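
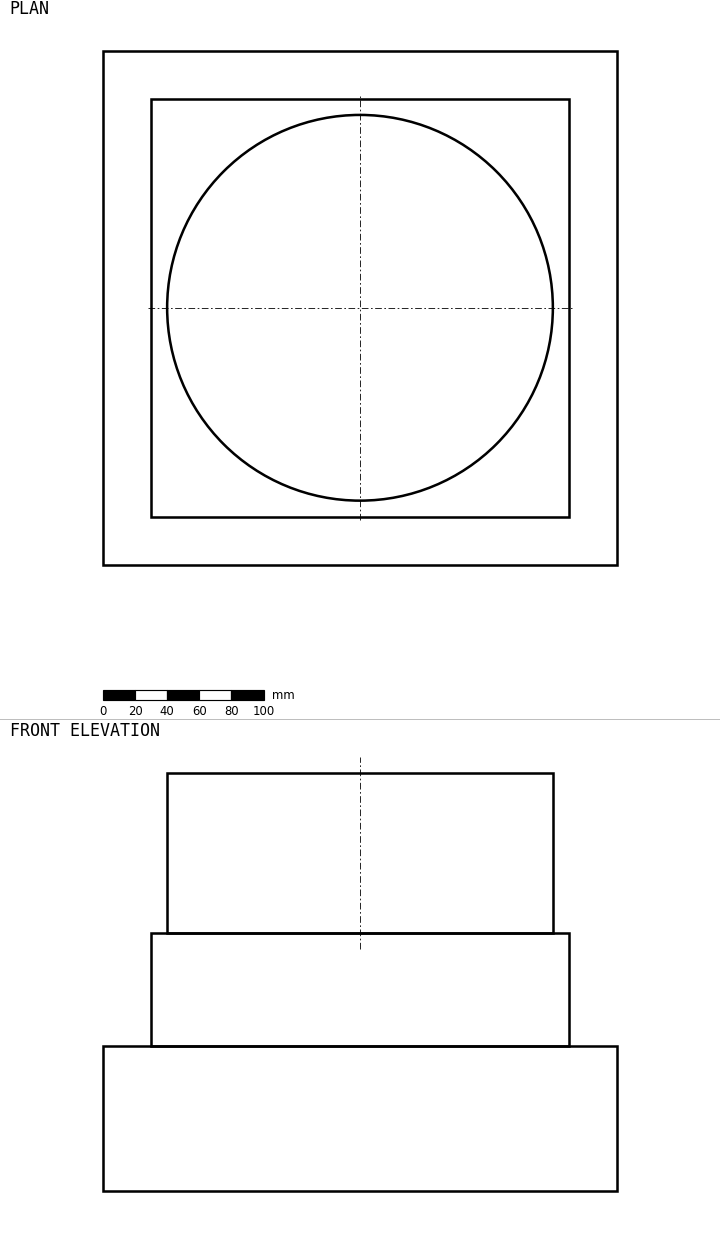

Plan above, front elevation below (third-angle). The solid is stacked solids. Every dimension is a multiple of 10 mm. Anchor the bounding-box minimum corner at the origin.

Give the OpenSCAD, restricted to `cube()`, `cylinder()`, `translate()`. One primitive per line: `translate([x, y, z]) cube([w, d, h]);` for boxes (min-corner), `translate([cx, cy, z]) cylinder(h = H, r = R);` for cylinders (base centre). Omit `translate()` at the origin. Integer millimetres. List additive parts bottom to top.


cube([320, 320, 90]);
translate([30, 30, 90]) cube([260, 260, 70]);
translate([160, 160, 160]) cylinder(h = 100, r = 120);


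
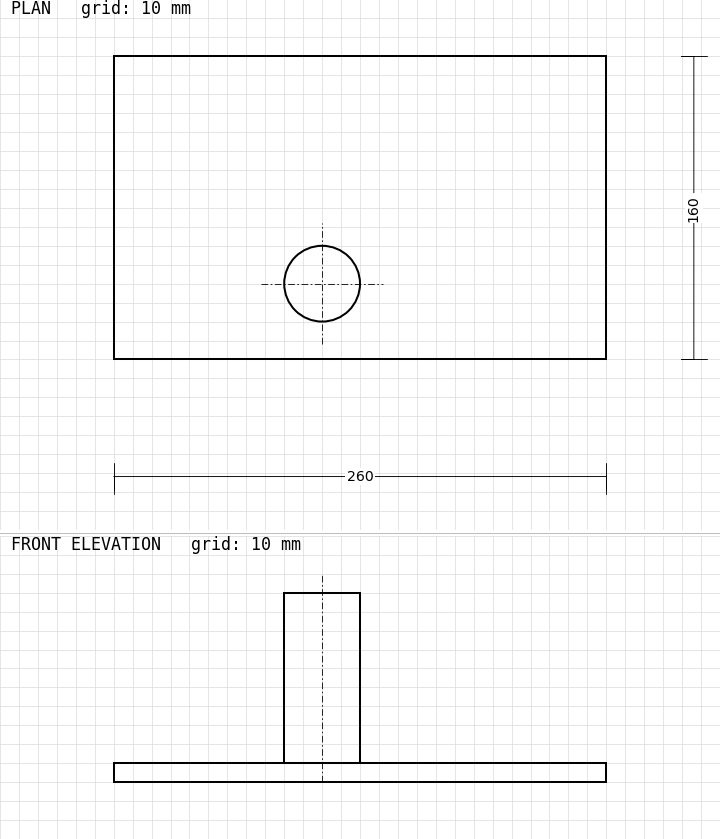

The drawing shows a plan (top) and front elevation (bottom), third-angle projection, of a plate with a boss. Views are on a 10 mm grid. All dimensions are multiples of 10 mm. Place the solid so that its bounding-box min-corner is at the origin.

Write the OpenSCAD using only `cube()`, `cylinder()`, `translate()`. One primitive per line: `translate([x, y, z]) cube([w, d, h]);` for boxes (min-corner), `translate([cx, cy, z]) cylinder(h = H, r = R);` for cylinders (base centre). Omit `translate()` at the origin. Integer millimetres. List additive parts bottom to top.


cube([260, 160, 10]);
translate([110, 40, 10]) cylinder(h = 90, r = 20);


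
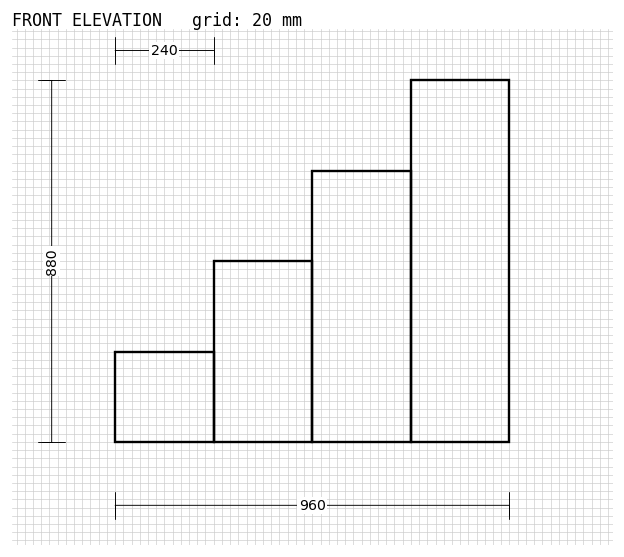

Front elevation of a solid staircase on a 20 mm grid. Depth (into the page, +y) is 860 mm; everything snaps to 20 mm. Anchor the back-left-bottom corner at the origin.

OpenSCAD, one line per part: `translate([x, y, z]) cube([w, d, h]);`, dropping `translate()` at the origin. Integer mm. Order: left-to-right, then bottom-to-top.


cube([240, 860, 220]);
translate([240, 0, 0]) cube([240, 860, 440]);
translate([480, 0, 0]) cube([240, 860, 660]);
translate([720, 0, 0]) cube([240, 860, 880]);


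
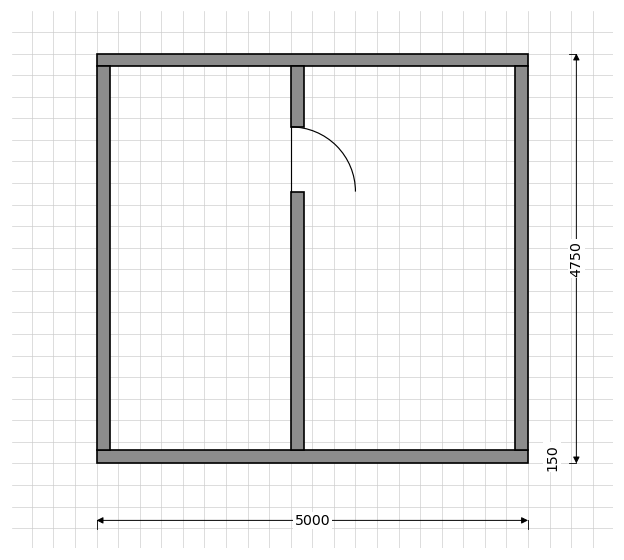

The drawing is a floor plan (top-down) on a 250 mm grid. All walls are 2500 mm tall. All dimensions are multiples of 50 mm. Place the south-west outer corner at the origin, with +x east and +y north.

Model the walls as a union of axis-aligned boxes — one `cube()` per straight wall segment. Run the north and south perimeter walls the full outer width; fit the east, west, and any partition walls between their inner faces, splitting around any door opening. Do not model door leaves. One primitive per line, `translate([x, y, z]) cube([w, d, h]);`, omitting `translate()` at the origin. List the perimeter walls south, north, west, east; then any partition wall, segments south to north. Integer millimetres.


cube([5000, 150, 2500]);
translate([0, 4600, 0]) cube([5000, 150, 2500]);
translate([0, 150, 0]) cube([150, 4450, 2500]);
translate([4850, 150, 0]) cube([150, 4450, 2500]);
translate([2250, 150, 0]) cube([150, 3000, 2500]);
translate([2250, 3900, 0]) cube([150, 700, 2500]);


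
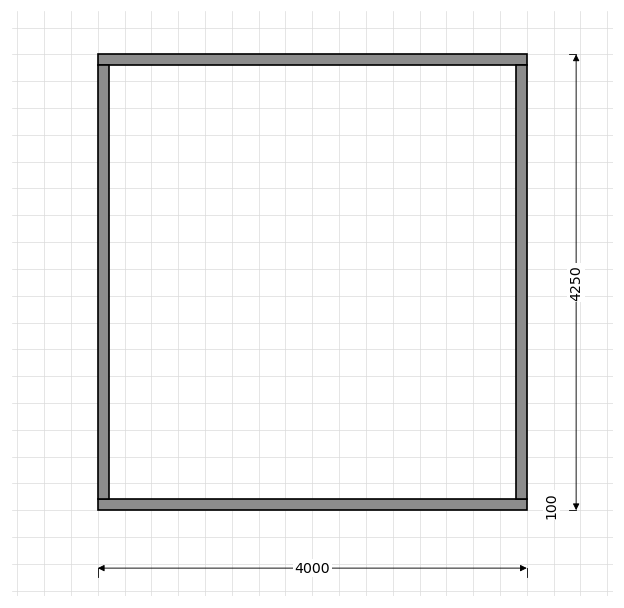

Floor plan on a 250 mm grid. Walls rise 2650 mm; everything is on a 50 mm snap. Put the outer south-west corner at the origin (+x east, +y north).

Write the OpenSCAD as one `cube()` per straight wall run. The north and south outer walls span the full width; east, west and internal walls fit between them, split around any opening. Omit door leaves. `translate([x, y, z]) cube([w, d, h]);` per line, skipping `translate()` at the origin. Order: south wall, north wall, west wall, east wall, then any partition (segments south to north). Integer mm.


cube([4000, 100, 2650]);
translate([0, 4150, 0]) cube([4000, 100, 2650]);
translate([0, 100, 0]) cube([100, 4050, 2650]);
translate([3900, 100, 0]) cube([100, 4050, 2650]);


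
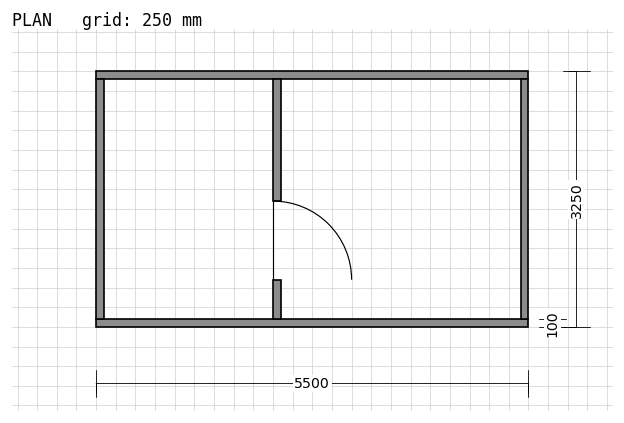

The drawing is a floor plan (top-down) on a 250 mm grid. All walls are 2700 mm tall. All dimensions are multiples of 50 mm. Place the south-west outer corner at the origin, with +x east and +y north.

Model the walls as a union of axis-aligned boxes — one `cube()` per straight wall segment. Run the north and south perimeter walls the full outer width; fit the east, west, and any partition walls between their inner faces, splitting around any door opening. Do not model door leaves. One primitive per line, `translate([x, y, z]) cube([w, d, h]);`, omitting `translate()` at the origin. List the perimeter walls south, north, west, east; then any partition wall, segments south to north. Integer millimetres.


cube([5500, 100, 2700]);
translate([0, 3150, 0]) cube([5500, 100, 2700]);
translate([0, 100, 0]) cube([100, 3050, 2700]);
translate([5400, 100, 0]) cube([100, 3050, 2700]);
translate([2250, 100, 0]) cube([100, 500, 2700]);
translate([2250, 1600, 0]) cube([100, 1550, 2700]);


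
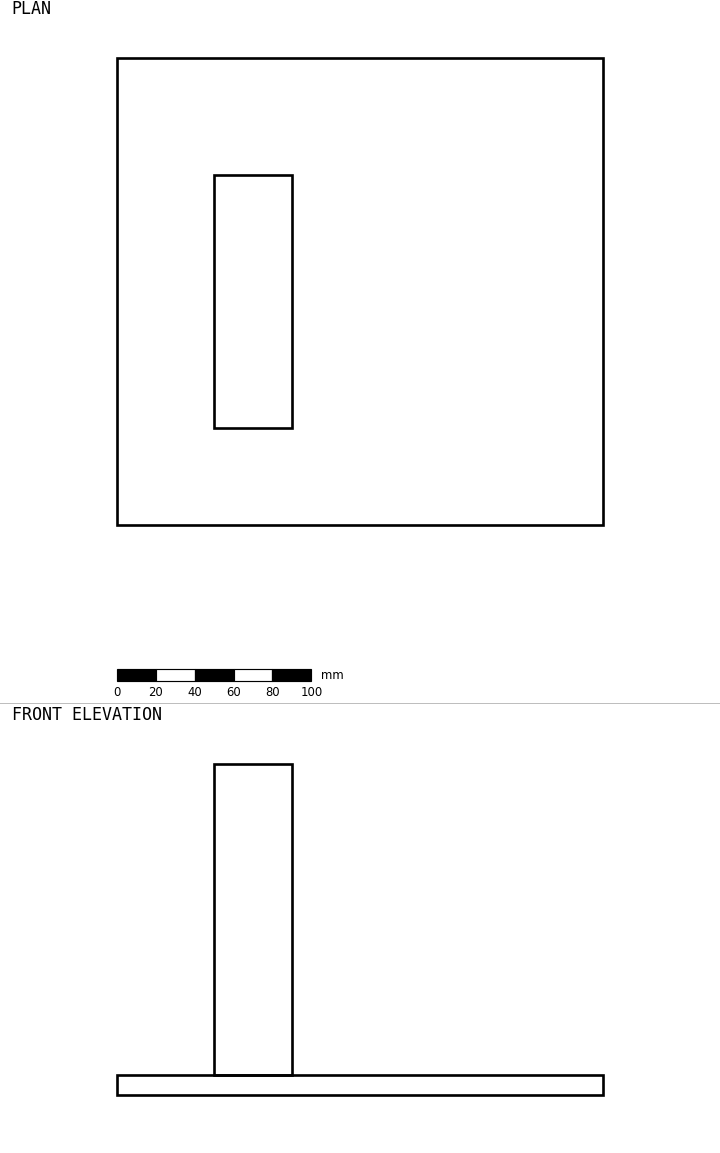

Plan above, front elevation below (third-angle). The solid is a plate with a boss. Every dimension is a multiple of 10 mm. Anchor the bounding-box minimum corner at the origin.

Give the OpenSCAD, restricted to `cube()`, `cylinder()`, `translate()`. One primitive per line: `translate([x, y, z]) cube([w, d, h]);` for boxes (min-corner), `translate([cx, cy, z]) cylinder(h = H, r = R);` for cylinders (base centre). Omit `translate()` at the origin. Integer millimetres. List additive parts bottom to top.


cube([250, 240, 10]);
translate([50, 50, 10]) cube([40, 130, 160]);


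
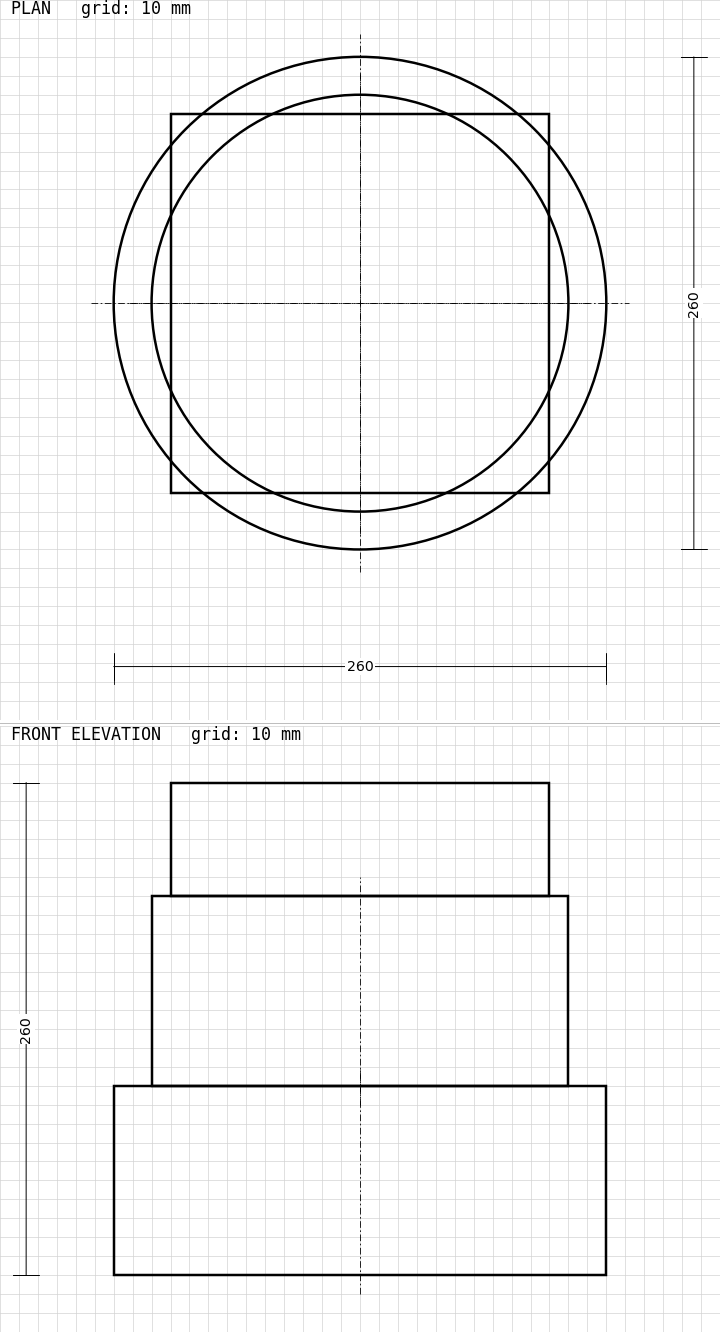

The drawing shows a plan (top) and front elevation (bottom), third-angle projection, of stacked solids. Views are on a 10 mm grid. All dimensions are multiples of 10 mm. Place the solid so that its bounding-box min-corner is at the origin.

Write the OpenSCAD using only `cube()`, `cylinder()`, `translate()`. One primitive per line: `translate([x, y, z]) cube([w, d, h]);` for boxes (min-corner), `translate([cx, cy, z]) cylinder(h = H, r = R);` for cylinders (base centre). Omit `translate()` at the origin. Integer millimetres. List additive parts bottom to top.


translate([130, 130, 0]) cylinder(h = 100, r = 130);
translate([130, 130, 100]) cylinder(h = 100, r = 110);
translate([30, 30, 200]) cube([200, 200, 60]);


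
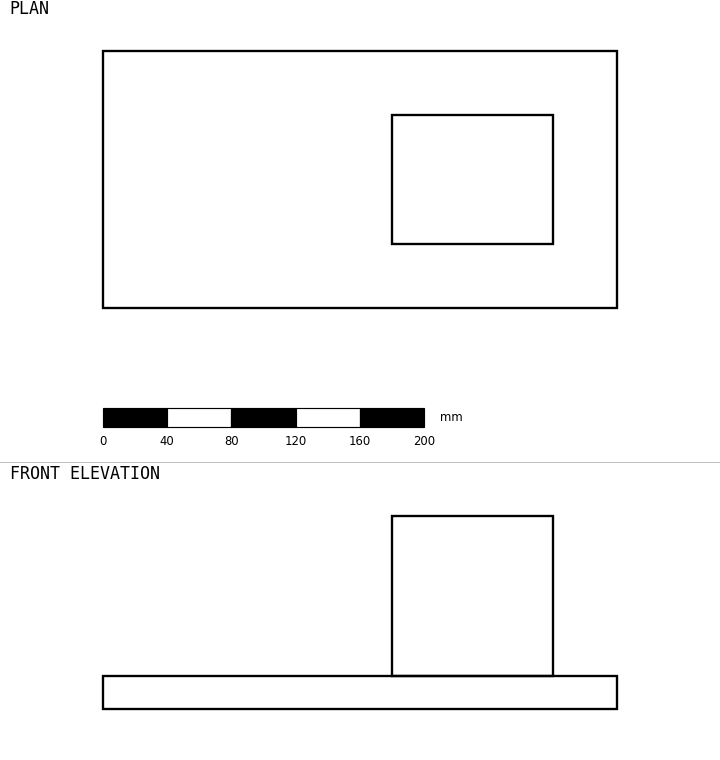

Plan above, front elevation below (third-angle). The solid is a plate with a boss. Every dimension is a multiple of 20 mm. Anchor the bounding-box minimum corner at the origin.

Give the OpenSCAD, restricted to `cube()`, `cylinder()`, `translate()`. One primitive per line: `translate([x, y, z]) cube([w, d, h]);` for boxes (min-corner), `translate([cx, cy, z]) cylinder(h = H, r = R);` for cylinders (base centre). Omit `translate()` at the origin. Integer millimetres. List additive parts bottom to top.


cube([320, 160, 20]);
translate([180, 40, 20]) cube([100, 80, 100]);


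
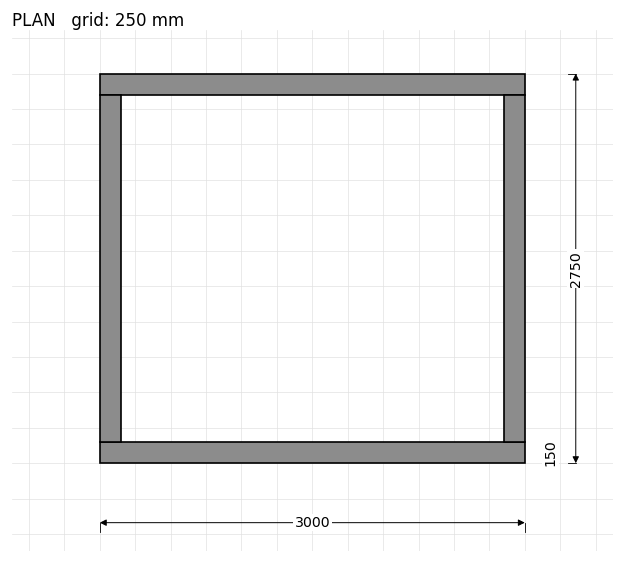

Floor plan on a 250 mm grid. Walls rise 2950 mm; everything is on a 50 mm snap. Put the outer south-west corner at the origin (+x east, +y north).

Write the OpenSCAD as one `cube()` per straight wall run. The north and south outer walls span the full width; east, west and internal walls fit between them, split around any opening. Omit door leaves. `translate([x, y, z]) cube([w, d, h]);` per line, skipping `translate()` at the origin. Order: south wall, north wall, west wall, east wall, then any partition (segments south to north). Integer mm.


cube([3000, 150, 2950]);
translate([0, 2600, 0]) cube([3000, 150, 2950]);
translate([0, 150, 0]) cube([150, 2450, 2950]);
translate([2850, 150, 0]) cube([150, 2450, 2950]);


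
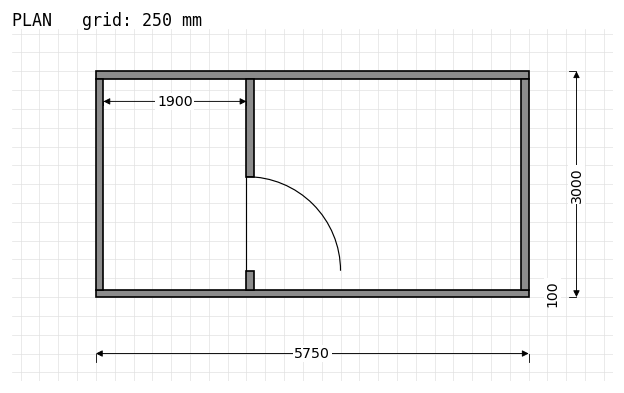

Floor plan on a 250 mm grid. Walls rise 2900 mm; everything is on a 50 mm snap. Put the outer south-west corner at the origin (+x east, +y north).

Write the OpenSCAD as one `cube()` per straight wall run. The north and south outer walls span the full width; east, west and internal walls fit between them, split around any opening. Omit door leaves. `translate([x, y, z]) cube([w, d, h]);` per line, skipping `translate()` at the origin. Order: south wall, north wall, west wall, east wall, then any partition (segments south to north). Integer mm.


cube([5750, 100, 2900]);
translate([0, 2900, 0]) cube([5750, 100, 2900]);
translate([0, 100, 0]) cube([100, 2800, 2900]);
translate([5650, 100, 0]) cube([100, 2800, 2900]);
translate([2000, 100, 0]) cube([100, 250, 2900]);
translate([2000, 1600, 0]) cube([100, 1300, 2900]);


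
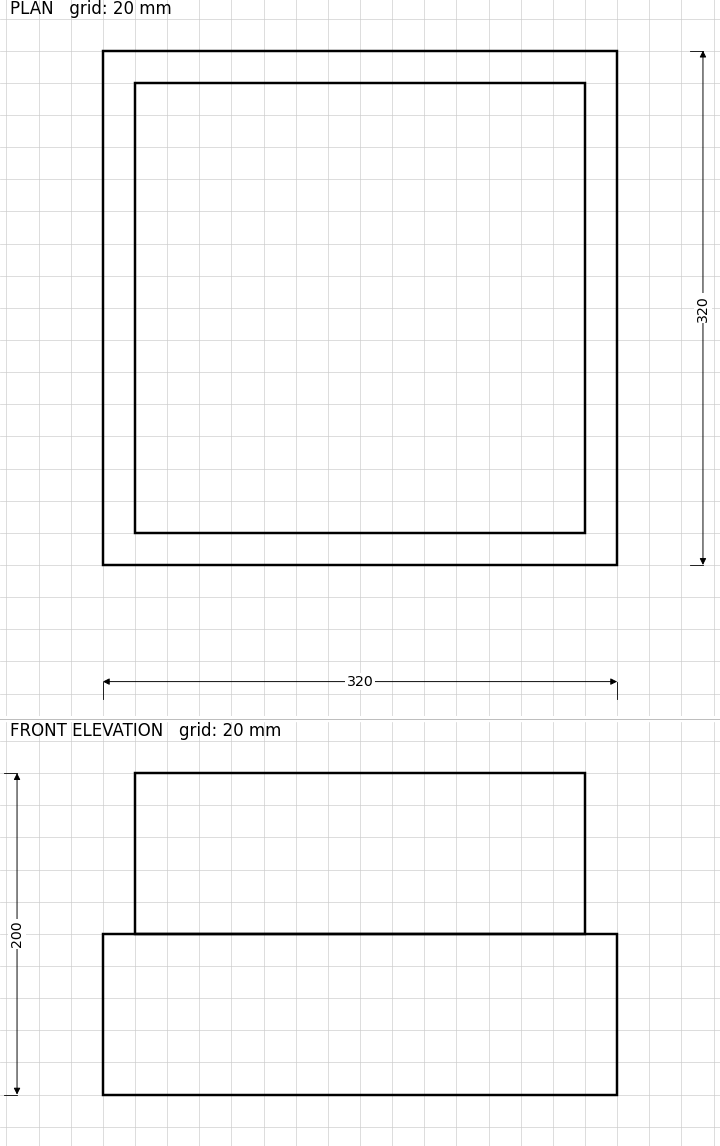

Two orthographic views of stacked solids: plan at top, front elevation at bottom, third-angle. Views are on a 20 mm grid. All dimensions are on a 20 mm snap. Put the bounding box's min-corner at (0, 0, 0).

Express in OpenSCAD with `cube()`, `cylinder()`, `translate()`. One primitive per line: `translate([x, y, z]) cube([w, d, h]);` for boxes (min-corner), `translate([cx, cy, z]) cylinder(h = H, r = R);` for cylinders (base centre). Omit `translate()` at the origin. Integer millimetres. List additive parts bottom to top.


cube([320, 320, 100]);
translate([20, 20, 100]) cube([280, 280, 100]);


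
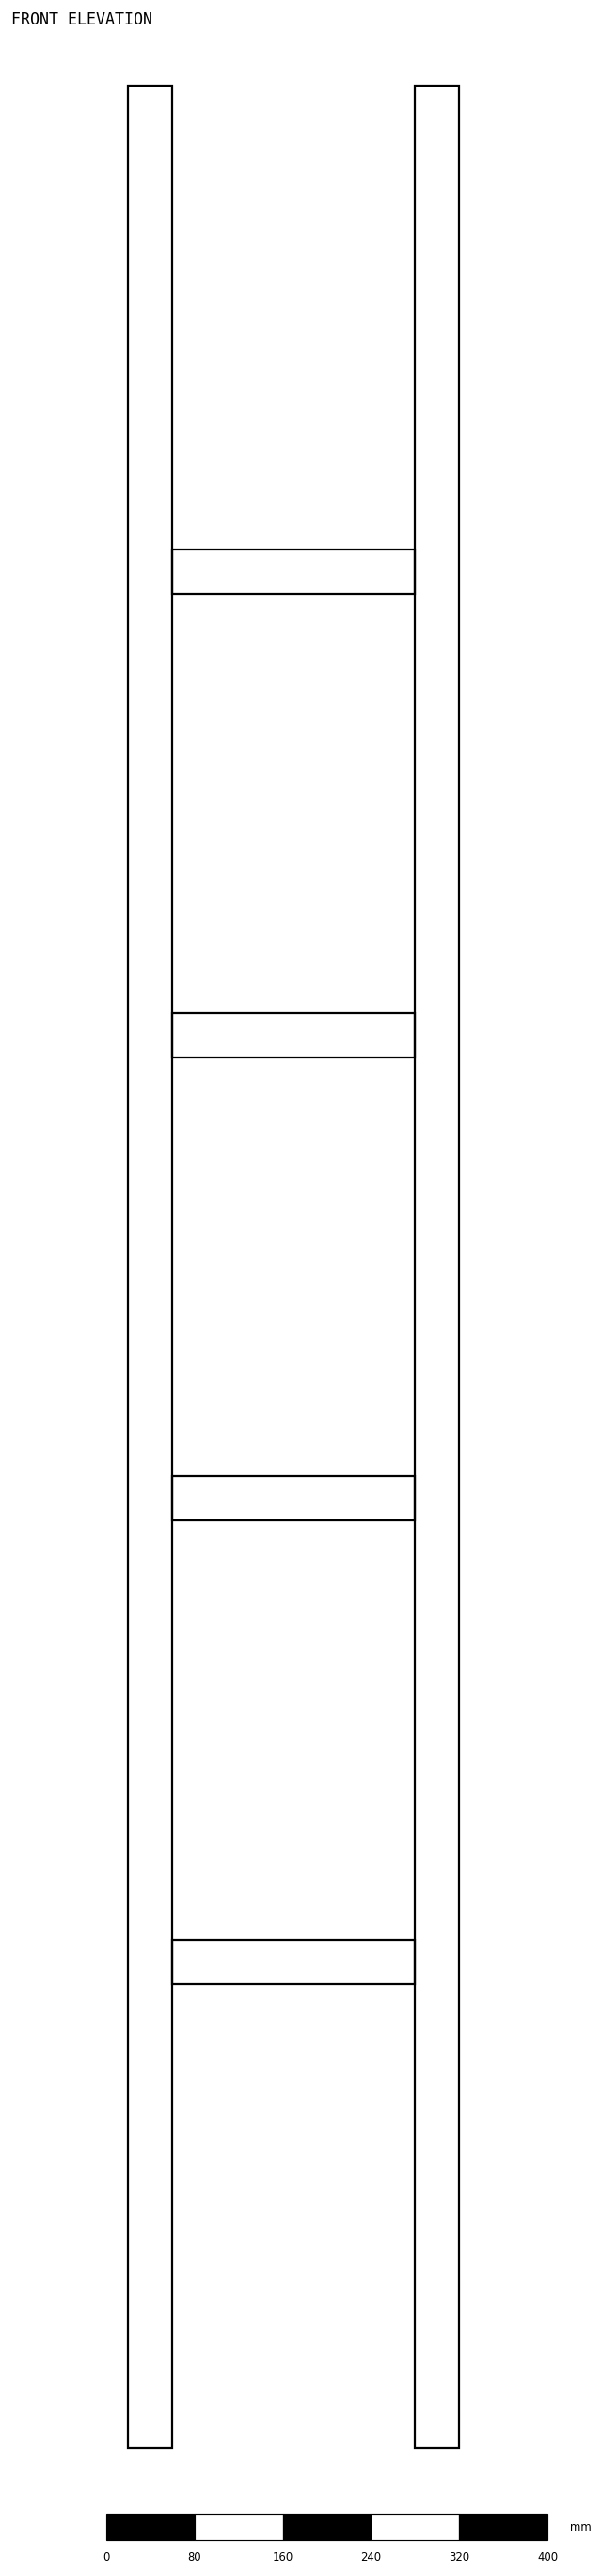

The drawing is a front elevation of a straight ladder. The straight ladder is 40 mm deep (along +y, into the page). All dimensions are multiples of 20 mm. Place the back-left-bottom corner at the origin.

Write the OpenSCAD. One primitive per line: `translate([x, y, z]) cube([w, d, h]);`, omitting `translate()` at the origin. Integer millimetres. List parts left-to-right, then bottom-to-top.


cube([40, 40, 2140]);
translate([40, 0, 420]) cube([220, 40, 40]);
translate([40, 0, 840]) cube([220, 40, 40]);
translate([40, 0, 1260]) cube([220, 40, 40]);
translate([40, 0, 1680]) cube([220, 40, 40]);
translate([260, 0, 0]) cube([40, 40, 2140]);


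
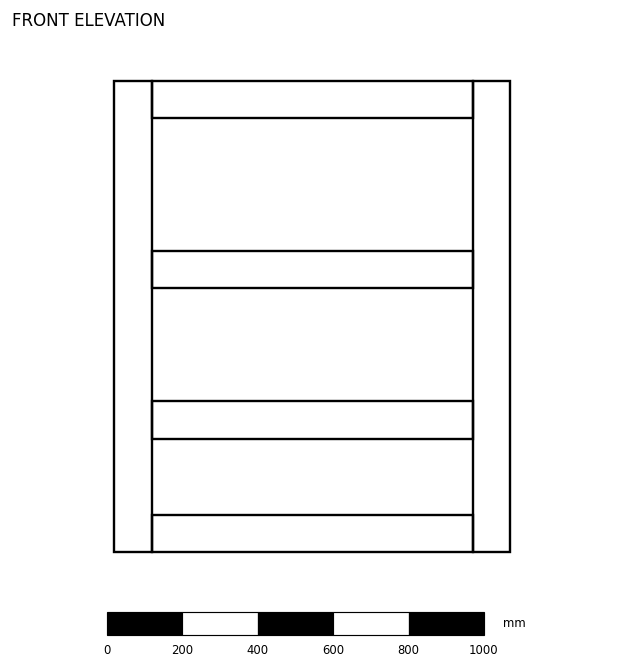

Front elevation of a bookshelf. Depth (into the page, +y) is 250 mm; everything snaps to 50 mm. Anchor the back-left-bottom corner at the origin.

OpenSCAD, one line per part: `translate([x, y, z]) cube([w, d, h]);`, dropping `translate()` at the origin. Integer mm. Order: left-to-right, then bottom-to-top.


cube([100, 250, 1250]);
translate([100, 0, 0]) cube([850, 250, 100]);
translate([100, 0, 300]) cube([850, 250, 100]);
translate([100, 0, 700]) cube([850, 250, 100]);
translate([100, 0, 1150]) cube([850, 250, 100]);
translate([950, 0, 0]) cube([100, 250, 1250]);


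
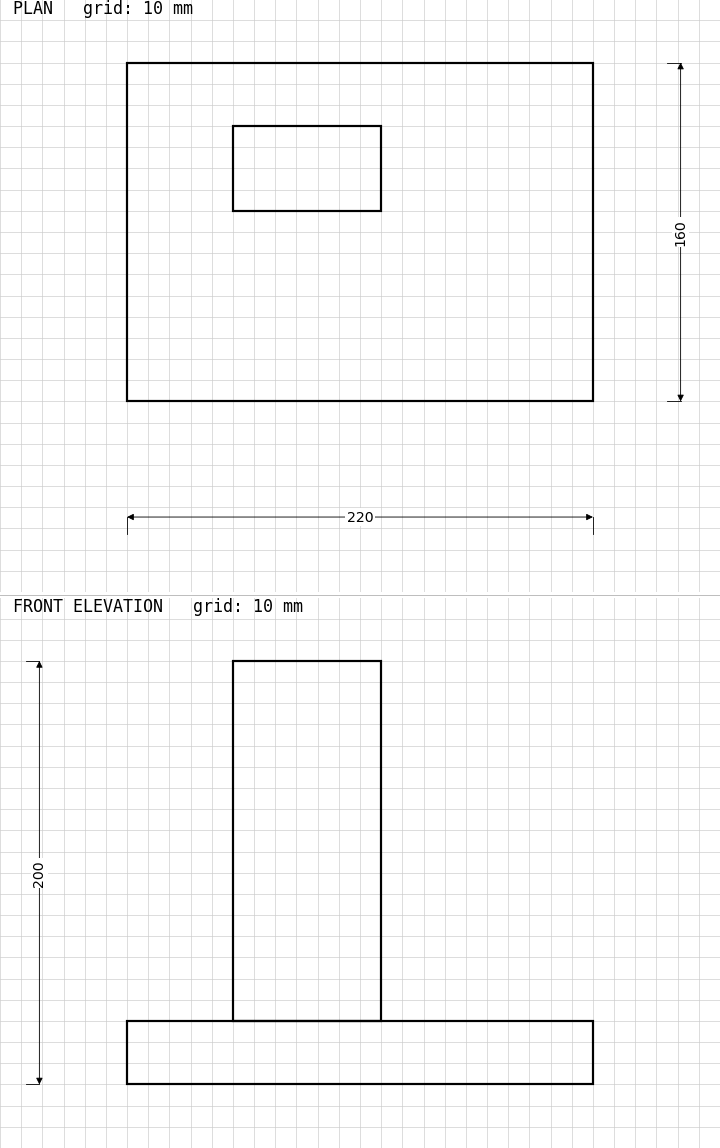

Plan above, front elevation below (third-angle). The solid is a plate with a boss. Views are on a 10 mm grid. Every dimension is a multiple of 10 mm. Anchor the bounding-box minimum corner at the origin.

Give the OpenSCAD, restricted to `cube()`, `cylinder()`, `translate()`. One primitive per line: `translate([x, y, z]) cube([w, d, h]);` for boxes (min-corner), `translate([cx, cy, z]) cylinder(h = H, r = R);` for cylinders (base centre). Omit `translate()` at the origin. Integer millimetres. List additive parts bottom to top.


cube([220, 160, 30]);
translate([50, 90, 30]) cube([70, 40, 170]);


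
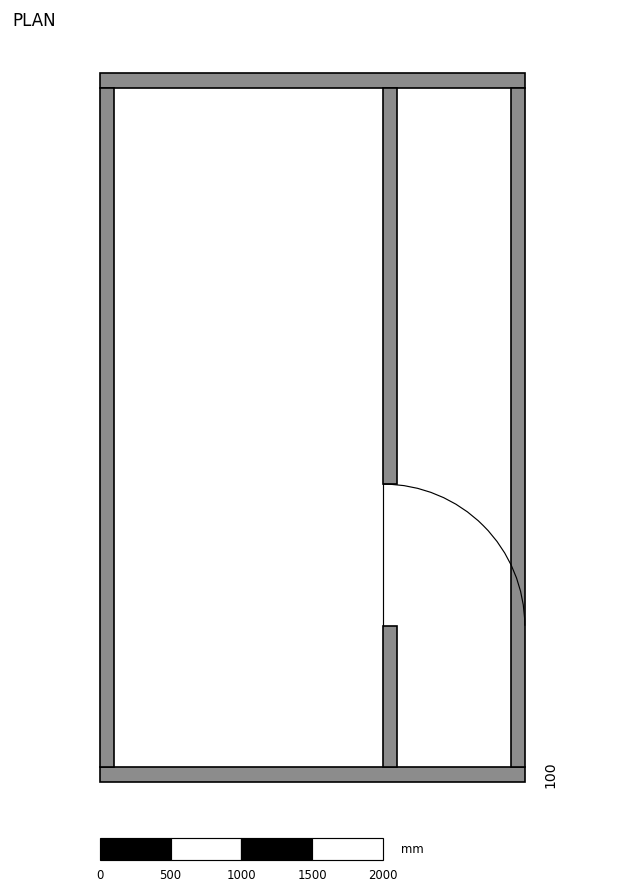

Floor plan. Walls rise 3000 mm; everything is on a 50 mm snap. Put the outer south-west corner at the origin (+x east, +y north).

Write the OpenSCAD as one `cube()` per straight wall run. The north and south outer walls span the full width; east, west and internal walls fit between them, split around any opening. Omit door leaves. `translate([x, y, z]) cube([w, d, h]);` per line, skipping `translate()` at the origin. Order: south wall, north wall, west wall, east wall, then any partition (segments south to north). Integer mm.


cube([3000, 100, 3000]);
translate([0, 4900, 0]) cube([3000, 100, 3000]);
translate([0, 100, 0]) cube([100, 4800, 3000]);
translate([2900, 100, 0]) cube([100, 4800, 3000]);
translate([2000, 100, 0]) cube([100, 1000, 3000]);
translate([2000, 2100, 0]) cube([100, 2800, 3000]);


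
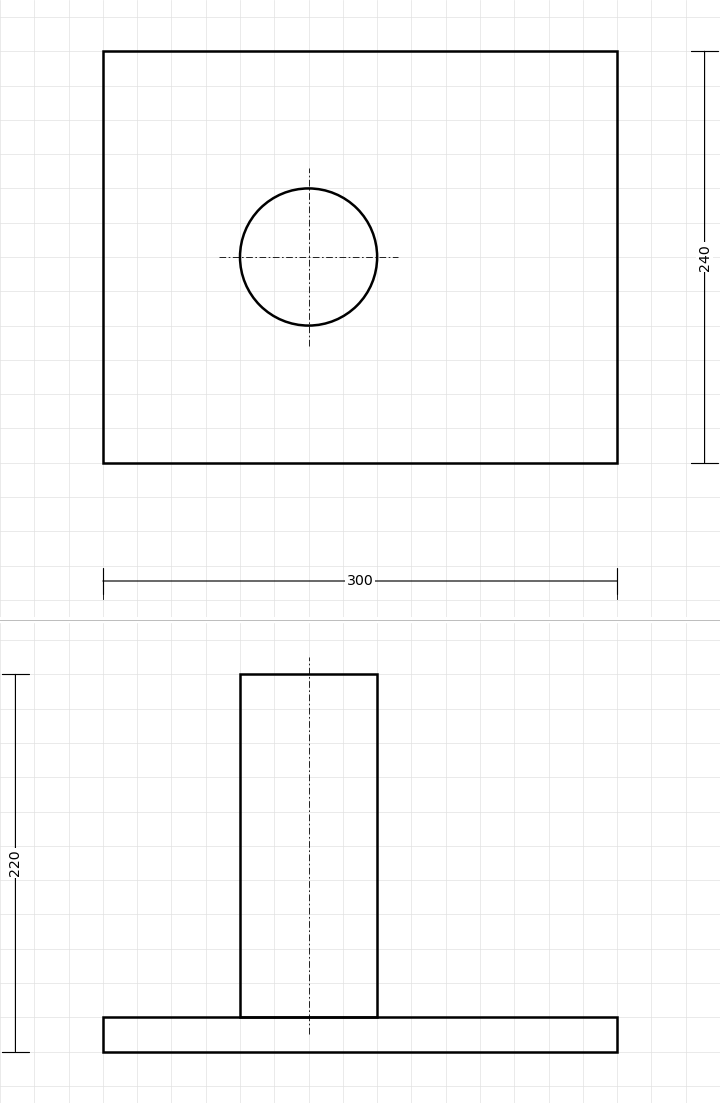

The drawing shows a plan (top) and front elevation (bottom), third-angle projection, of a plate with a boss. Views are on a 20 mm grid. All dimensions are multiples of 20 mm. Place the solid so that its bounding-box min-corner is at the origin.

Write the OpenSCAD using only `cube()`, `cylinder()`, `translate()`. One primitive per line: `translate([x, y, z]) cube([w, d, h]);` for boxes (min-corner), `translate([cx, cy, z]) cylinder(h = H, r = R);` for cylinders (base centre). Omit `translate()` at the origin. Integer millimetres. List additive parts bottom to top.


cube([300, 240, 20]);
translate([120, 120, 20]) cylinder(h = 200, r = 40);


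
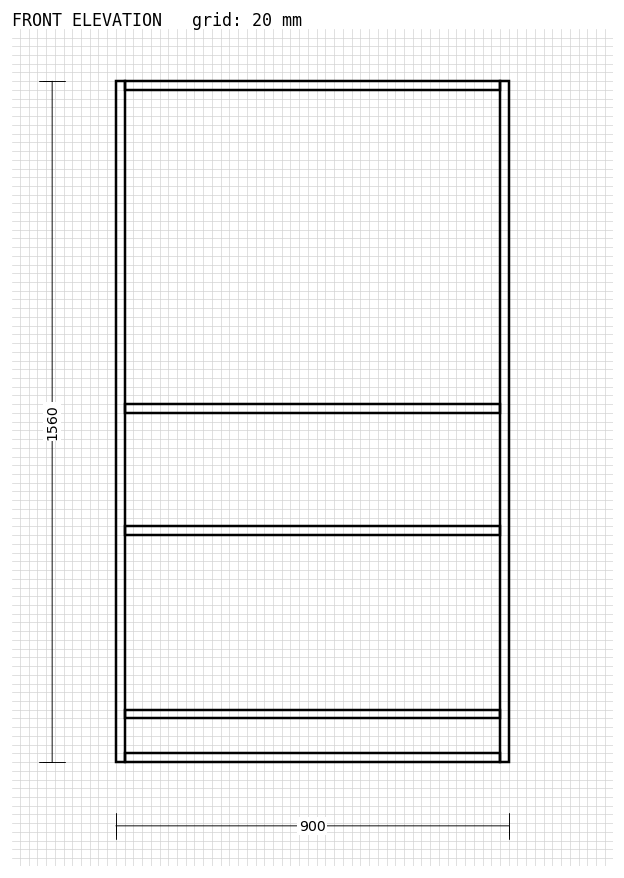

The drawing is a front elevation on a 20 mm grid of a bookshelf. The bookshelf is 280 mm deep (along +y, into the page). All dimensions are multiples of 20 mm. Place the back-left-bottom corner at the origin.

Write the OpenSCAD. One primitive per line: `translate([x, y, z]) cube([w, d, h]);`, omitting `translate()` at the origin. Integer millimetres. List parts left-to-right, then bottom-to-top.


cube([20, 280, 1560]);
translate([20, 0, 0]) cube([860, 280, 20]);
translate([20, 0, 100]) cube([860, 280, 20]);
translate([20, 0, 520]) cube([860, 280, 20]);
translate([20, 0, 800]) cube([860, 280, 20]);
translate([20, 0, 1540]) cube([860, 280, 20]);
translate([880, 0, 0]) cube([20, 280, 1560]);


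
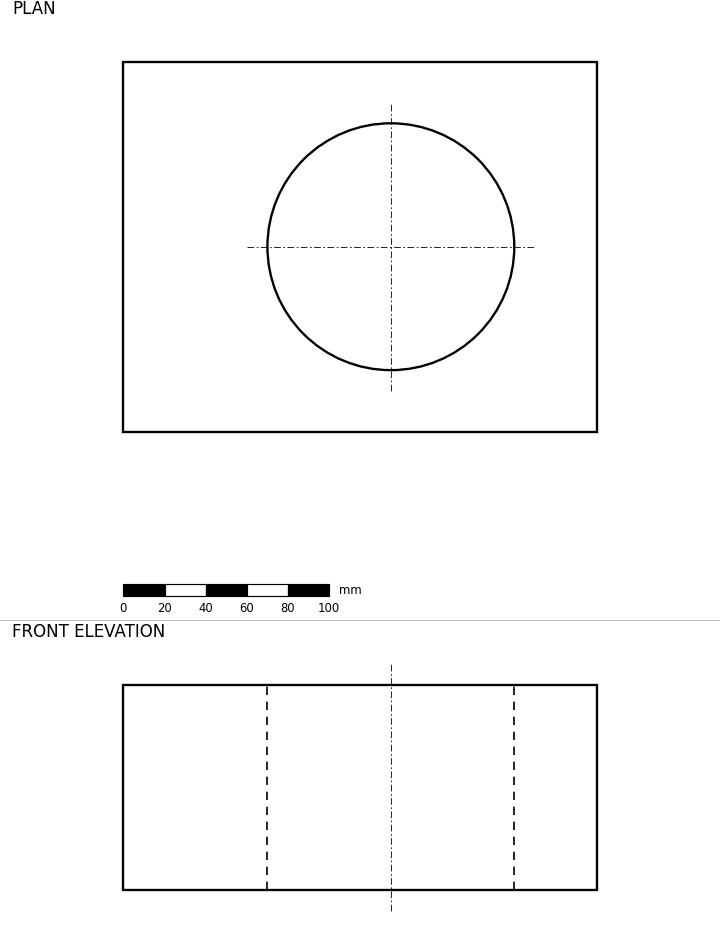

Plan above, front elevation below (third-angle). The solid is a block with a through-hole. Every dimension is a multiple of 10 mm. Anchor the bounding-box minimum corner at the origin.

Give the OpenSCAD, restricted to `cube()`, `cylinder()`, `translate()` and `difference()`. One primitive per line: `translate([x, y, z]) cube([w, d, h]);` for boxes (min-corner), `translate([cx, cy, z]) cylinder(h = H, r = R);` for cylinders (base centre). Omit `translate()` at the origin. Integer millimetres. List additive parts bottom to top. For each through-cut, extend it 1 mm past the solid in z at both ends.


difference() {
  cube([230, 180, 100]);
  translate([130, 90, -1]) cylinder(h = 102, r = 60);
}


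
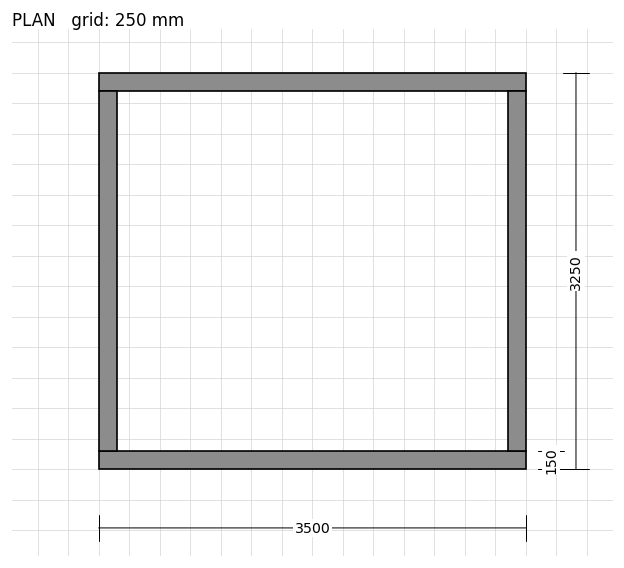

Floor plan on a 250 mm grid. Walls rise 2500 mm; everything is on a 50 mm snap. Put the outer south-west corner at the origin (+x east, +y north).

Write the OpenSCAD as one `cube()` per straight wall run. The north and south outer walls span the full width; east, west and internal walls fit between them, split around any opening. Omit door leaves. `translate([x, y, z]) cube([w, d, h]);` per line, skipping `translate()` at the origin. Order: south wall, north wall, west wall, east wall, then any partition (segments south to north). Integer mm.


cube([3500, 150, 2500]);
translate([0, 3100, 0]) cube([3500, 150, 2500]);
translate([0, 150, 0]) cube([150, 2950, 2500]);
translate([3350, 150, 0]) cube([150, 2950, 2500]);


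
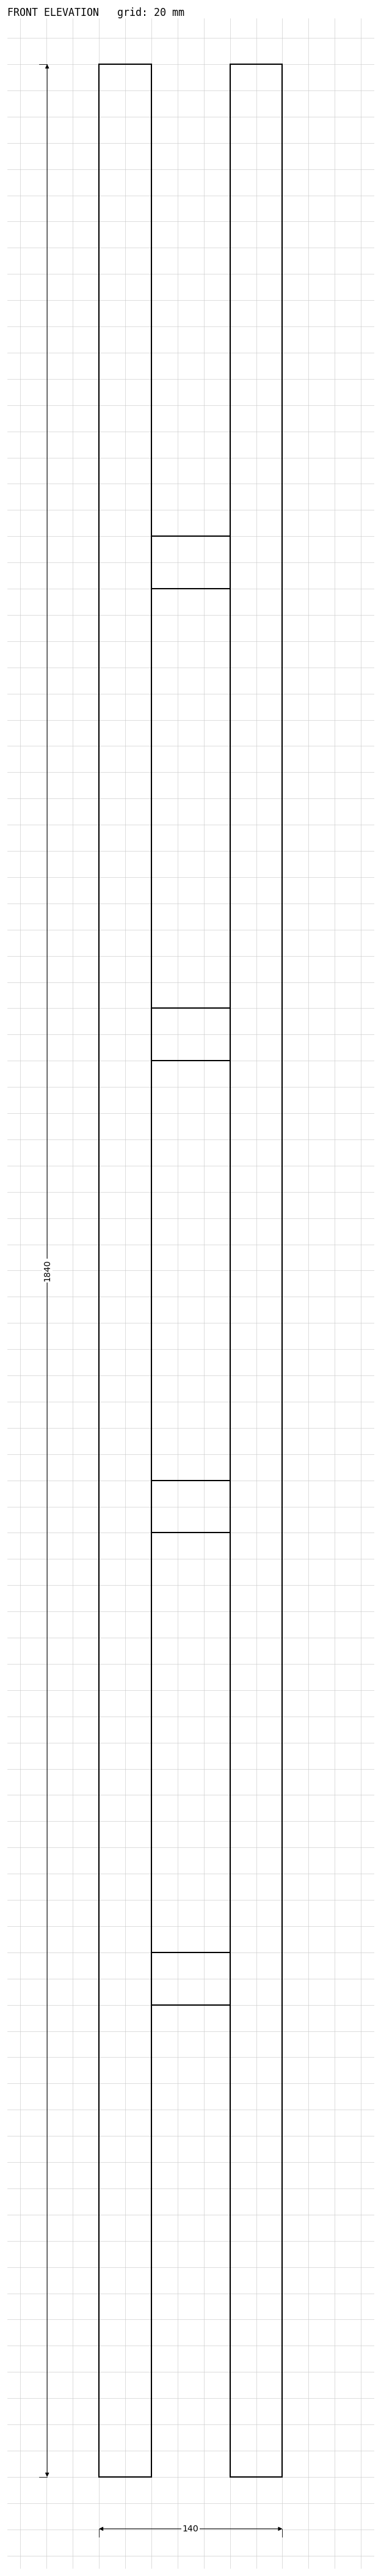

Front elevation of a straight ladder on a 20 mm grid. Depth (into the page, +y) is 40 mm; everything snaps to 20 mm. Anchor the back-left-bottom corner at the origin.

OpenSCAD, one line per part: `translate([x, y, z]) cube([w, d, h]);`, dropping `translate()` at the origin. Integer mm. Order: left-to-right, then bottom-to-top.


cube([40, 40, 1840]);
translate([40, 0, 360]) cube([60, 40, 40]);
translate([40, 0, 720]) cube([60, 40, 40]);
translate([40, 0, 1080]) cube([60, 40, 40]);
translate([40, 0, 1440]) cube([60, 40, 40]);
translate([100, 0, 0]) cube([40, 40, 1840]);


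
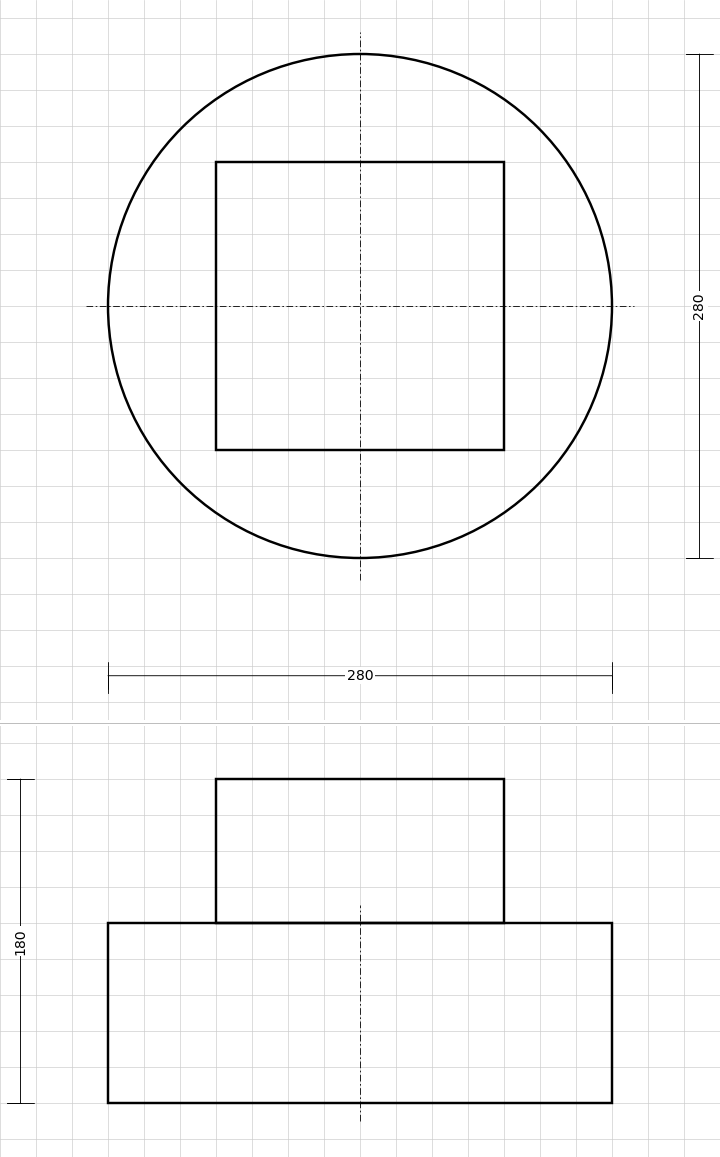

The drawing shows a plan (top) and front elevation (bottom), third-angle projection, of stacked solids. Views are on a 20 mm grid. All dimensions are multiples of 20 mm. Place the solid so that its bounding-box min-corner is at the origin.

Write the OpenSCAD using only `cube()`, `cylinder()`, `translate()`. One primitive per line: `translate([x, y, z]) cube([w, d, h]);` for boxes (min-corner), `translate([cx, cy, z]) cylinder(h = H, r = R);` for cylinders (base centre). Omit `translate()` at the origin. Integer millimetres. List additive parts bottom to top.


translate([140, 140, 0]) cylinder(h = 100, r = 140);
translate([60, 60, 100]) cube([160, 160, 80]);


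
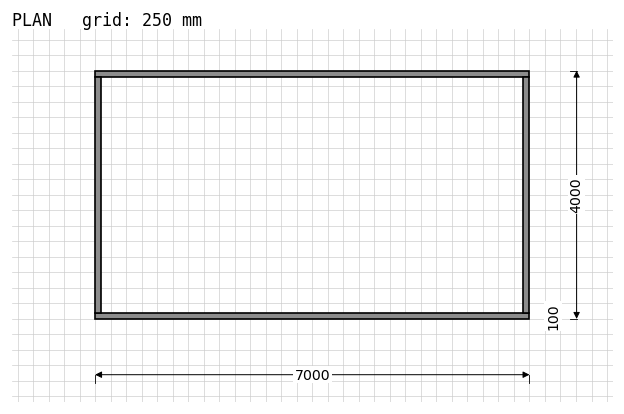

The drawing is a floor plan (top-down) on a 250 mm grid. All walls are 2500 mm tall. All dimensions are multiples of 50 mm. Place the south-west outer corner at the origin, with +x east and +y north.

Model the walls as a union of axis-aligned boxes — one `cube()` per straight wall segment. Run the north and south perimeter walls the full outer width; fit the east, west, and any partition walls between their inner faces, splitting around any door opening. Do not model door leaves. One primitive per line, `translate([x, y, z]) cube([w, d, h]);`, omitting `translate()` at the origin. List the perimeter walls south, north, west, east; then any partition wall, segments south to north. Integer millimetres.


cube([7000, 100, 2500]);
translate([0, 3900, 0]) cube([7000, 100, 2500]);
translate([0, 100, 0]) cube([100, 3800, 2500]);
translate([6900, 100, 0]) cube([100, 3800, 2500]);


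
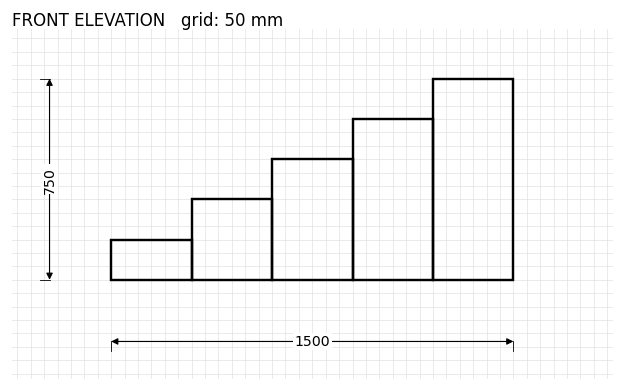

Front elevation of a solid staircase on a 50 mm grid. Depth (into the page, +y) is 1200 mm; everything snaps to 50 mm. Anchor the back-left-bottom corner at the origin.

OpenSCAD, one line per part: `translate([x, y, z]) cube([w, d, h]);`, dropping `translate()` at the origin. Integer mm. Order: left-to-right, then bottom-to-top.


cube([300, 1200, 150]);
translate([300, 0, 0]) cube([300, 1200, 300]);
translate([600, 0, 0]) cube([300, 1200, 450]);
translate([900, 0, 0]) cube([300, 1200, 600]);
translate([1200, 0, 0]) cube([300, 1200, 750]);


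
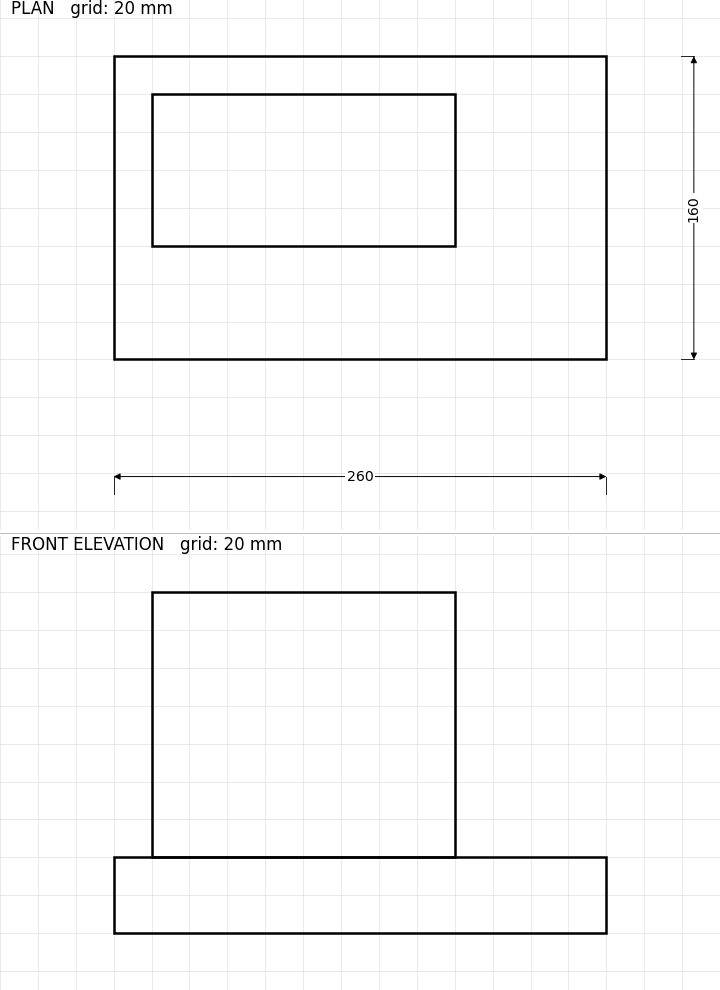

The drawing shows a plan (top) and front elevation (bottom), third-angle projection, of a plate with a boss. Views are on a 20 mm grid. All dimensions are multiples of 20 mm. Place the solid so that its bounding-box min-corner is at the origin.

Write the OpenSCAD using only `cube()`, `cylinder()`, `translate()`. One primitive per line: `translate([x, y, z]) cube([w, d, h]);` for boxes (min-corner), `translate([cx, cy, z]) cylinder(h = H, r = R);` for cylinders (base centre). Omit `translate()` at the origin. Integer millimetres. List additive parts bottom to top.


cube([260, 160, 40]);
translate([20, 60, 40]) cube([160, 80, 140]);


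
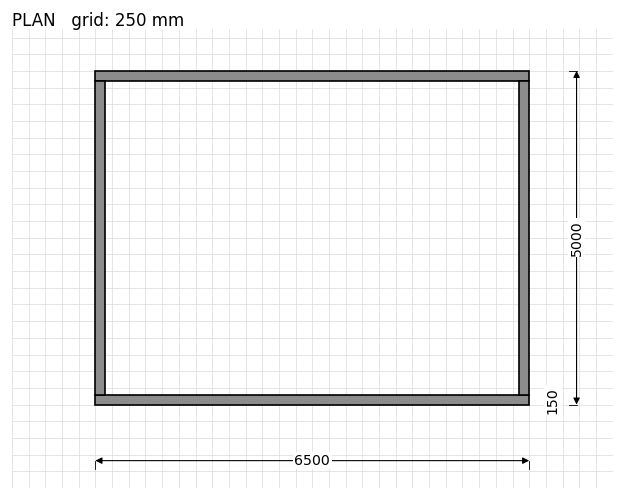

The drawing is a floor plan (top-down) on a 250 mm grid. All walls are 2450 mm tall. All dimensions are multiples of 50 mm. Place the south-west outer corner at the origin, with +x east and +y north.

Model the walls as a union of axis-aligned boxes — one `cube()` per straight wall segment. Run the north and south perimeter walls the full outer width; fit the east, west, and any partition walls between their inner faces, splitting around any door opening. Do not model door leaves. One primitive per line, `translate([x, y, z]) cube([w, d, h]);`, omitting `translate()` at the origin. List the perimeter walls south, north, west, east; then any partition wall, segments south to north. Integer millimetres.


cube([6500, 150, 2450]);
translate([0, 4850, 0]) cube([6500, 150, 2450]);
translate([0, 150, 0]) cube([150, 4700, 2450]);
translate([6350, 150, 0]) cube([150, 4700, 2450]);


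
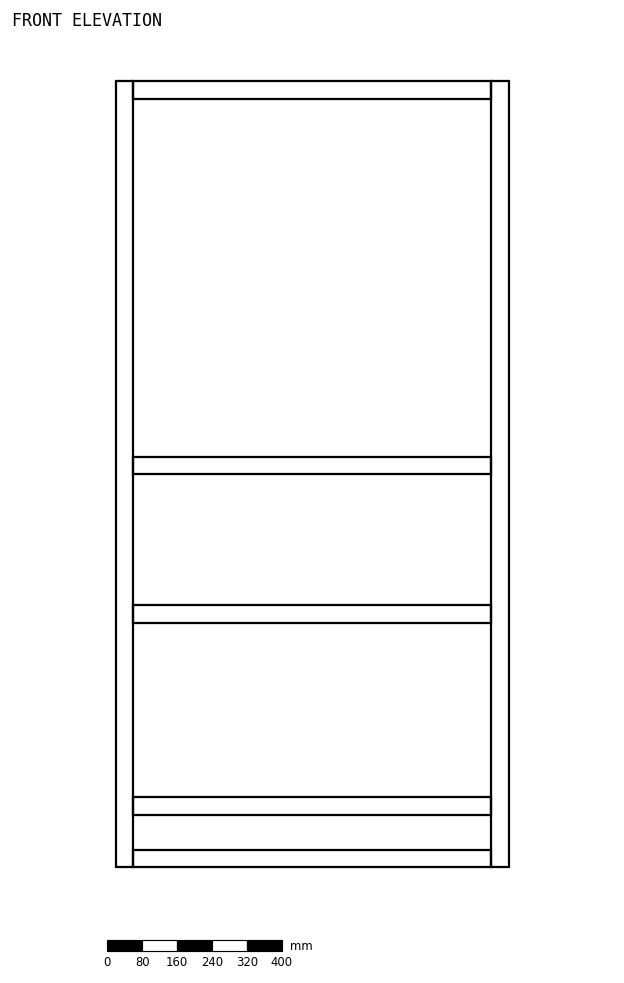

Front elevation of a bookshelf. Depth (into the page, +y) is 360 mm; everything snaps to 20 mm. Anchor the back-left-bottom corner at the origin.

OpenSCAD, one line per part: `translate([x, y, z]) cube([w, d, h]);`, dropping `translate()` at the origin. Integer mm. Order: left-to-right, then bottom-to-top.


cube([40, 360, 1800]);
translate([40, 0, 0]) cube([820, 360, 40]);
translate([40, 0, 120]) cube([820, 360, 40]);
translate([40, 0, 560]) cube([820, 360, 40]);
translate([40, 0, 900]) cube([820, 360, 40]);
translate([40, 0, 1760]) cube([820, 360, 40]);
translate([860, 0, 0]) cube([40, 360, 1800]);


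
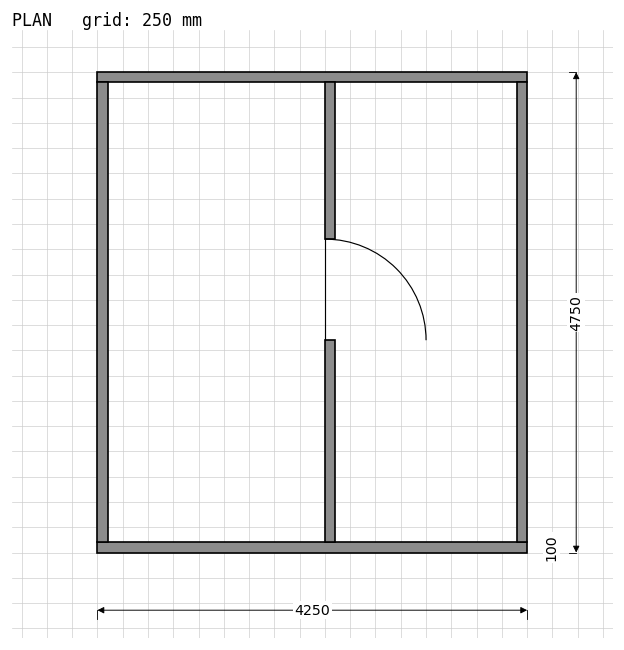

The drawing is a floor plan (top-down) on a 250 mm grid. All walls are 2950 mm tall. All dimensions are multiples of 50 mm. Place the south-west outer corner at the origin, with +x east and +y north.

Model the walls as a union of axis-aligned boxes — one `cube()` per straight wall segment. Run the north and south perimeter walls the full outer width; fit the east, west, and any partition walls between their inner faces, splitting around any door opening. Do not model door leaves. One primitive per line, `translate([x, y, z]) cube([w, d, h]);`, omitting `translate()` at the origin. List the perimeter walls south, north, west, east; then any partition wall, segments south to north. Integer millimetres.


cube([4250, 100, 2950]);
translate([0, 4650, 0]) cube([4250, 100, 2950]);
translate([0, 100, 0]) cube([100, 4550, 2950]);
translate([4150, 100, 0]) cube([100, 4550, 2950]);
translate([2250, 100, 0]) cube([100, 2000, 2950]);
translate([2250, 3100, 0]) cube([100, 1550, 2950]);


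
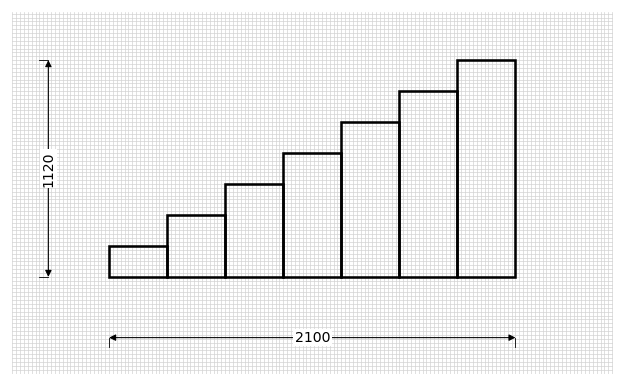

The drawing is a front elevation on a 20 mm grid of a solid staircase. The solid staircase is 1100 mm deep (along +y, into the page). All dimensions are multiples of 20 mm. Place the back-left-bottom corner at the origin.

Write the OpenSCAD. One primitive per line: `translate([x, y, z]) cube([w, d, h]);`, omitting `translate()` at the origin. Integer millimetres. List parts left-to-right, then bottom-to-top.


cube([300, 1100, 160]);
translate([300, 0, 0]) cube([300, 1100, 320]);
translate([600, 0, 0]) cube([300, 1100, 480]);
translate([900, 0, 0]) cube([300, 1100, 640]);
translate([1200, 0, 0]) cube([300, 1100, 800]);
translate([1500, 0, 0]) cube([300, 1100, 960]);
translate([1800, 0, 0]) cube([300, 1100, 1120]);


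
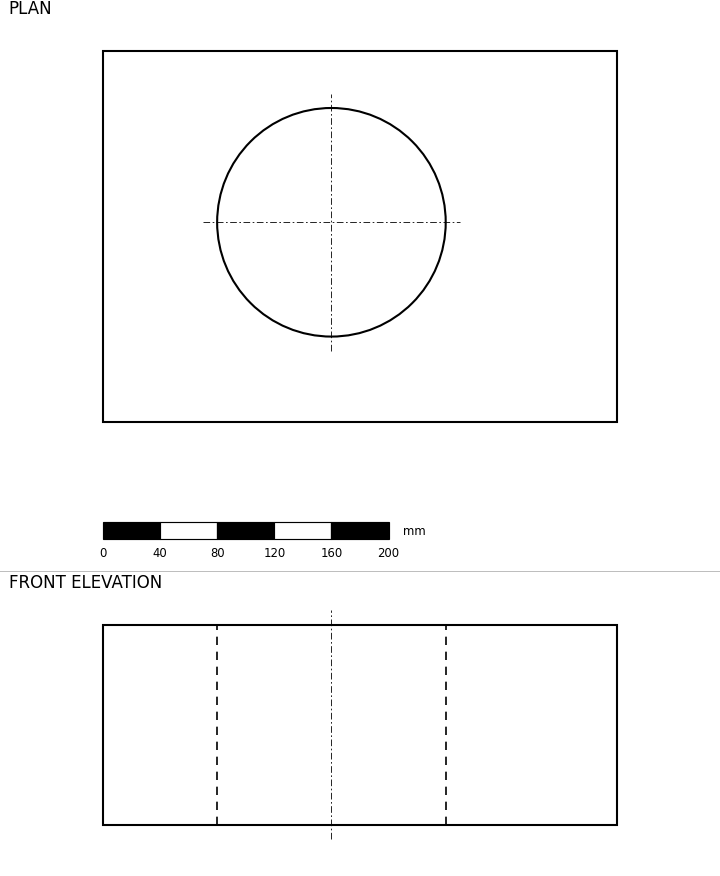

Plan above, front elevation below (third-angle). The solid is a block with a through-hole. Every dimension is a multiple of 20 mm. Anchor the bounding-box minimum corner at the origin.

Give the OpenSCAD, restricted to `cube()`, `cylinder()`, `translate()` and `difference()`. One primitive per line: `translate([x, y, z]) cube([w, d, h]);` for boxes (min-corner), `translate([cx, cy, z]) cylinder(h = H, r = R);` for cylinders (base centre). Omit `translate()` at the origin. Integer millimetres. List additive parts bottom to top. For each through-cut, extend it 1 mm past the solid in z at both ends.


difference() {
  cube([360, 260, 140]);
  translate([160, 140, -1]) cylinder(h = 142, r = 80);
}


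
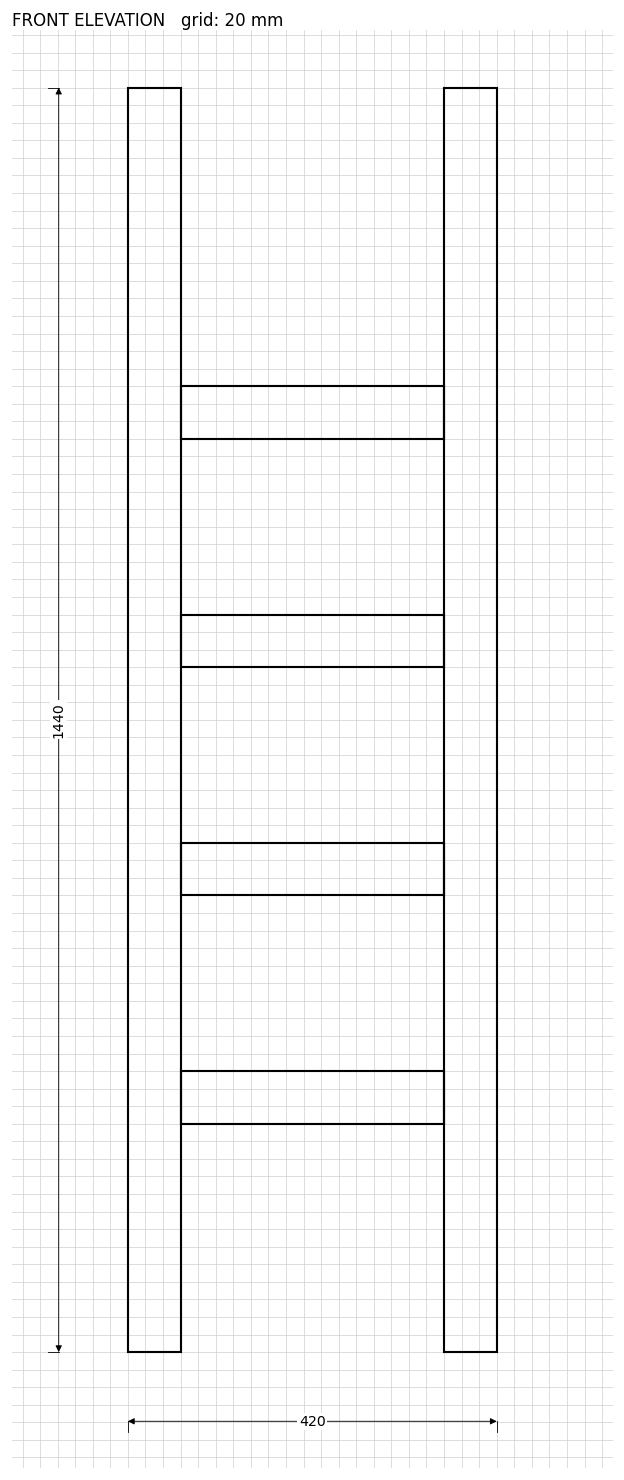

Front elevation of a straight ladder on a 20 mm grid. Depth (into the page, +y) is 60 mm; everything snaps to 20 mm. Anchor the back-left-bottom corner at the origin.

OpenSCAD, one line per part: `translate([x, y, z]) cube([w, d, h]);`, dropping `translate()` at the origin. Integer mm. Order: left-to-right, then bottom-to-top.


cube([60, 60, 1440]);
translate([60, 0, 260]) cube([300, 60, 60]);
translate([60, 0, 520]) cube([300, 60, 60]);
translate([60, 0, 780]) cube([300, 60, 60]);
translate([60, 0, 1040]) cube([300, 60, 60]);
translate([360, 0, 0]) cube([60, 60, 1440]);


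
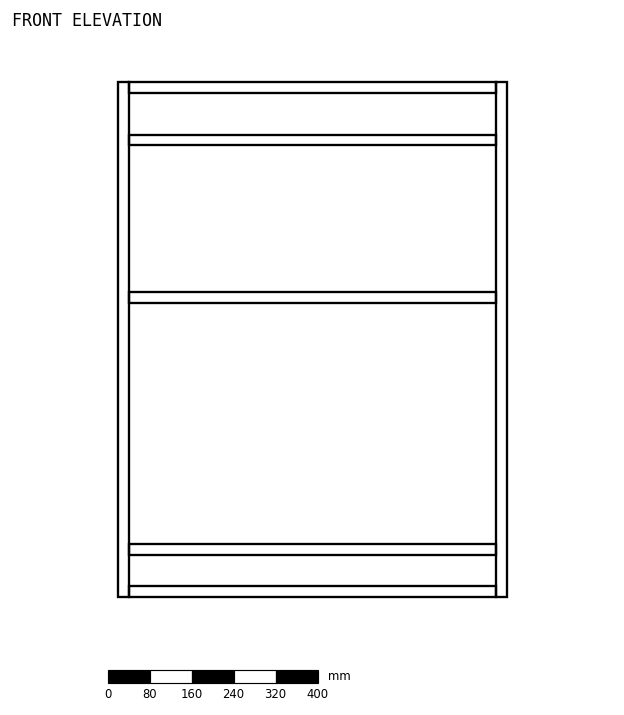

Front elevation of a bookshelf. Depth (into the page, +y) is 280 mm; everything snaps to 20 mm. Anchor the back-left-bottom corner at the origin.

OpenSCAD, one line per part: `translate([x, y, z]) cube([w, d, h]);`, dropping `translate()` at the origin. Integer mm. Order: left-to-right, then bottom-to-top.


cube([20, 280, 980]);
translate([20, 0, 0]) cube([700, 280, 20]);
translate([20, 0, 80]) cube([700, 280, 20]);
translate([20, 0, 560]) cube([700, 280, 20]);
translate([20, 0, 860]) cube([700, 280, 20]);
translate([20, 0, 960]) cube([700, 280, 20]);
translate([720, 0, 0]) cube([20, 280, 980]);


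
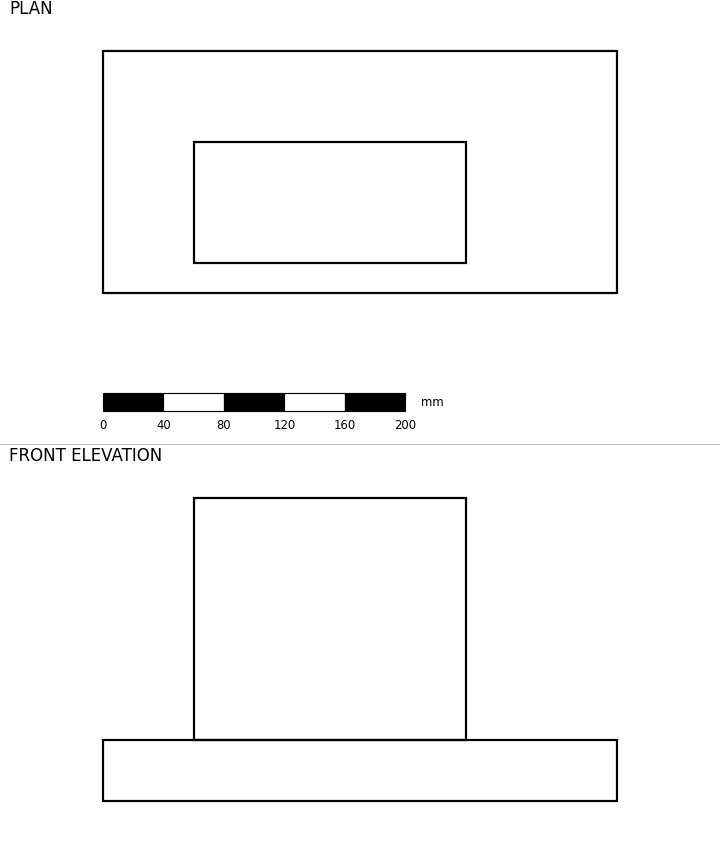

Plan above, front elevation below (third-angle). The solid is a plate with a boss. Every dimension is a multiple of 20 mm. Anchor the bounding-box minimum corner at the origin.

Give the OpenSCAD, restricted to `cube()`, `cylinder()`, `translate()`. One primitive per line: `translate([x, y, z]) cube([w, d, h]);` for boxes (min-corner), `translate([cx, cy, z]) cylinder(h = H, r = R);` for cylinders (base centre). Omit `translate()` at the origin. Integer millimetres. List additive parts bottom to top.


cube([340, 160, 40]);
translate([60, 20, 40]) cube([180, 80, 160]);


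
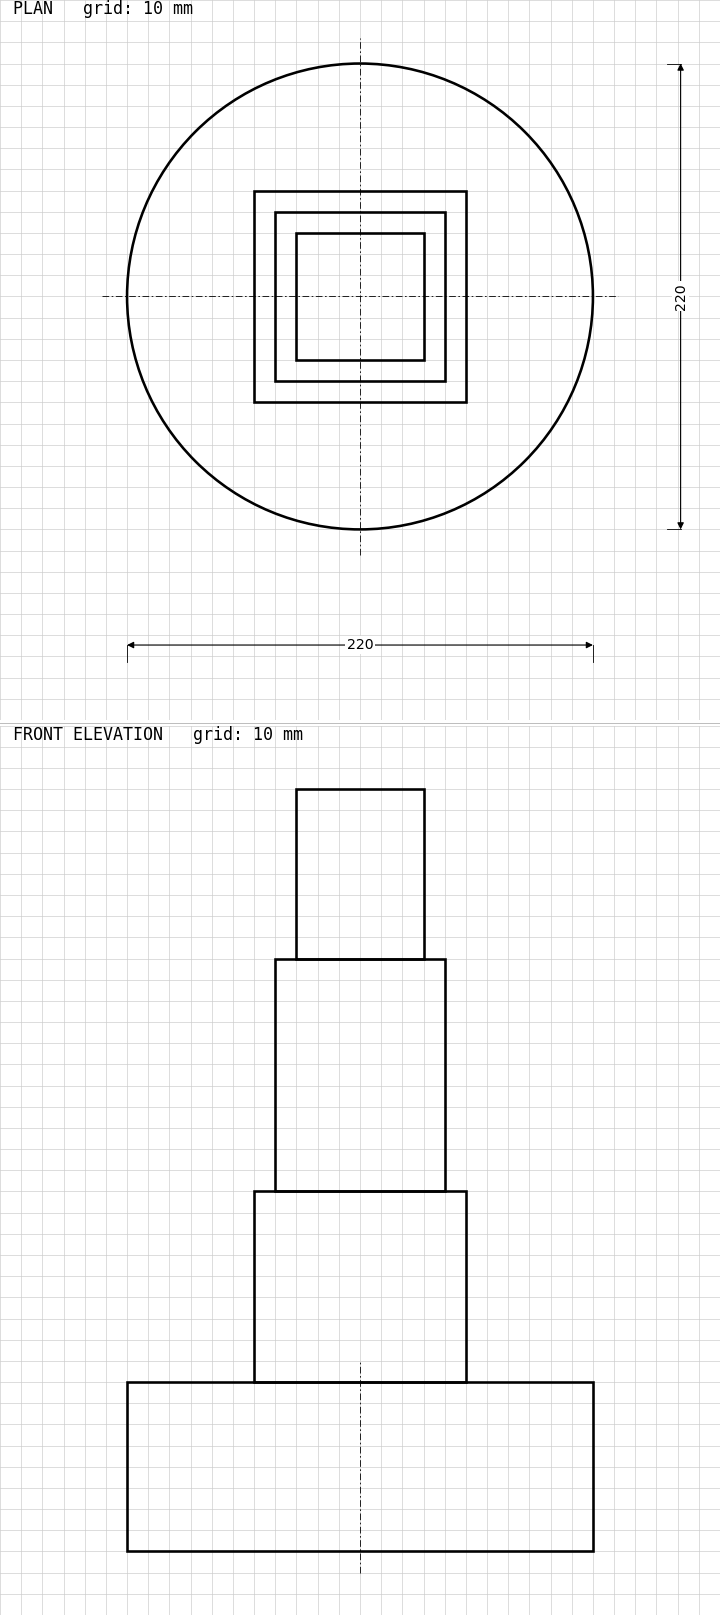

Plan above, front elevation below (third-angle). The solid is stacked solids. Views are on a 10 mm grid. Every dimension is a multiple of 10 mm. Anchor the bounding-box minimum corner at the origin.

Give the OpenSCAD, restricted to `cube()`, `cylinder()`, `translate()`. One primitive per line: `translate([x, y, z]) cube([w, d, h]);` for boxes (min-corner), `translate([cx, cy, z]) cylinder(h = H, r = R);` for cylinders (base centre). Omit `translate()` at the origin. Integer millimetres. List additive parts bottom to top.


translate([110, 110, 0]) cylinder(h = 80, r = 110);
translate([60, 60, 80]) cube([100, 100, 90]);
translate([70, 70, 170]) cube([80, 80, 110]);
translate([80, 80, 280]) cube([60, 60, 80]);


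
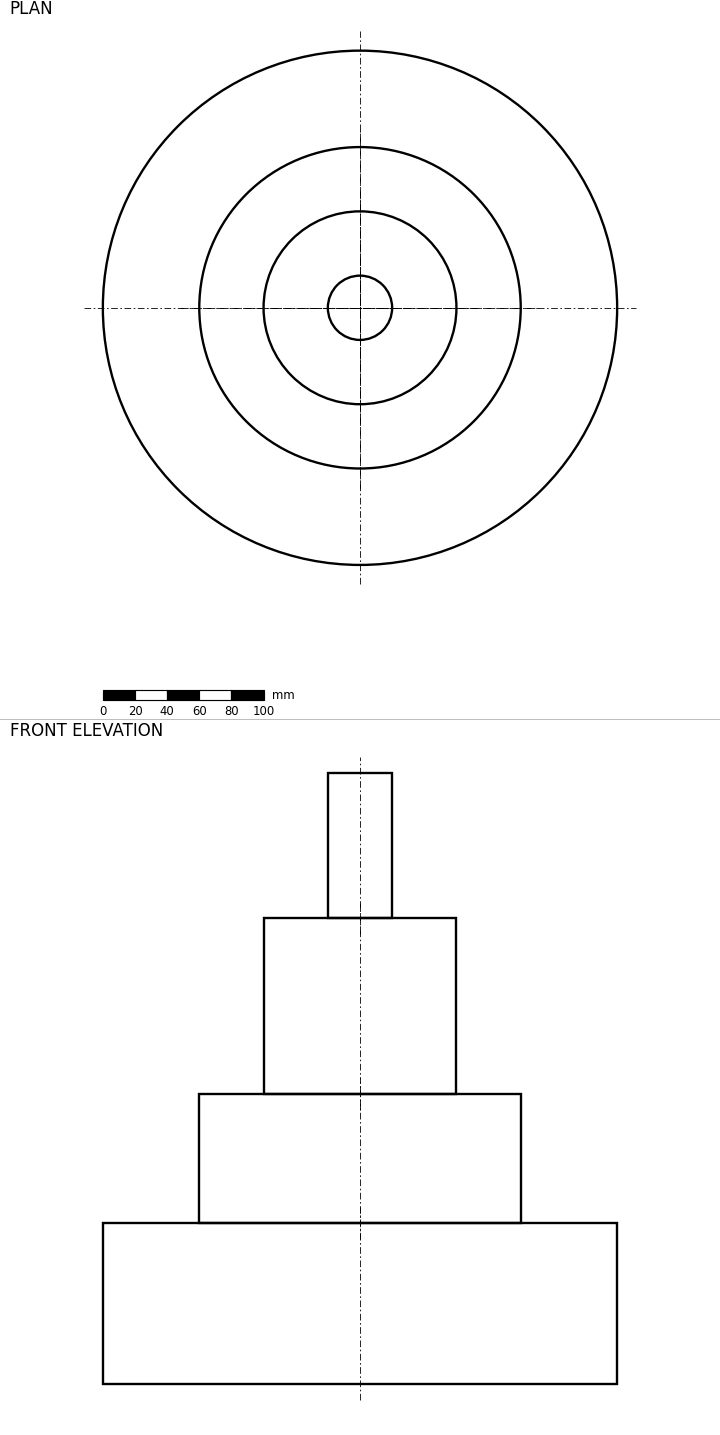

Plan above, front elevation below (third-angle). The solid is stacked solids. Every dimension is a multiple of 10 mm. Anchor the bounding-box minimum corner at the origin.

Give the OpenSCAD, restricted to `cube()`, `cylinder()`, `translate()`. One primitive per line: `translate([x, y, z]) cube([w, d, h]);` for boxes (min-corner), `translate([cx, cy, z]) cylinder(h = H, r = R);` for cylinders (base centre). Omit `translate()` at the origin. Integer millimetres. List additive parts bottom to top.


translate([160, 160, 0]) cylinder(h = 100, r = 160);
translate([160, 160, 100]) cylinder(h = 80, r = 100);
translate([160, 160, 180]) cylinder(h = 110, r = 60);
translate([160, 160, 290]) cylinder(h = 90, r = 20);


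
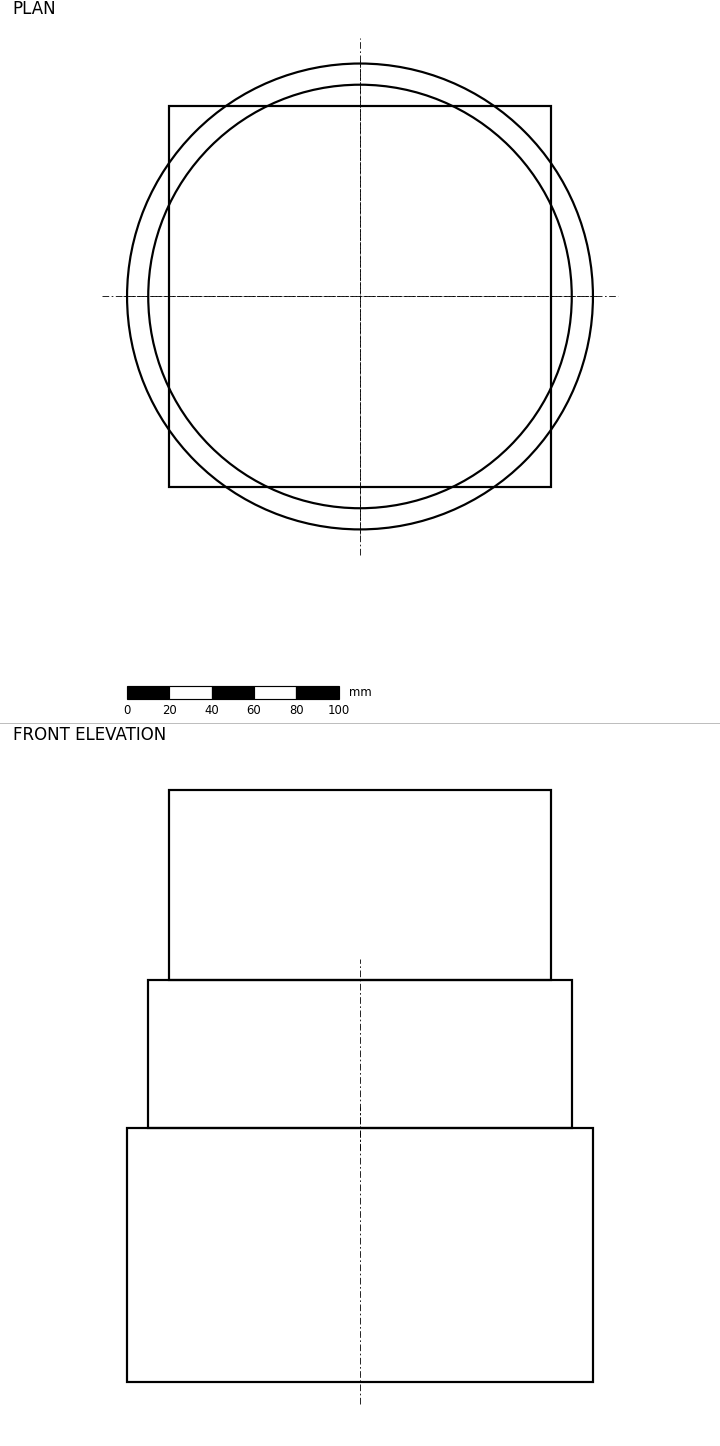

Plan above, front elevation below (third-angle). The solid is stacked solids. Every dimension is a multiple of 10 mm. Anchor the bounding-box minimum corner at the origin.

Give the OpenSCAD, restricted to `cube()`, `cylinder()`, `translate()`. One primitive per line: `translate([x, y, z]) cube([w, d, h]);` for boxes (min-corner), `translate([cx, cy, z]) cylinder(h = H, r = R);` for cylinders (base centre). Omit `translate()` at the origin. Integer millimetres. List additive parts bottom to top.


translate([110, 110, 0]) cylinder(h = 120, r = 110);
translate([110, 110, 120]) cylinder(h = 70, r = 100);
translate([20, 20, 190]) cube([180, 180, 90]);
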